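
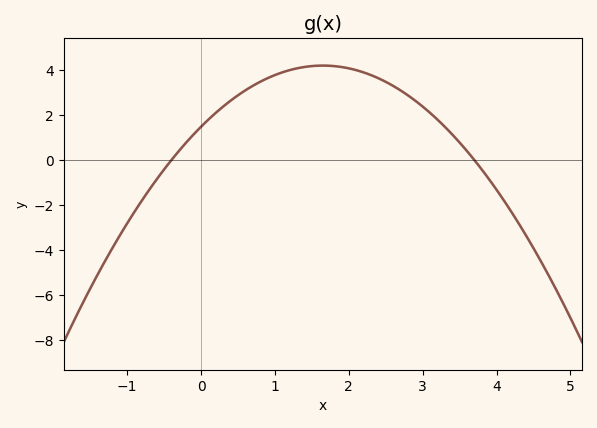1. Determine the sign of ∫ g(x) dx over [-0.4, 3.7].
positive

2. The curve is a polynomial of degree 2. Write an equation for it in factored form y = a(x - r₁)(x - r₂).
y = -1(x + 0.4)(x - 3.7)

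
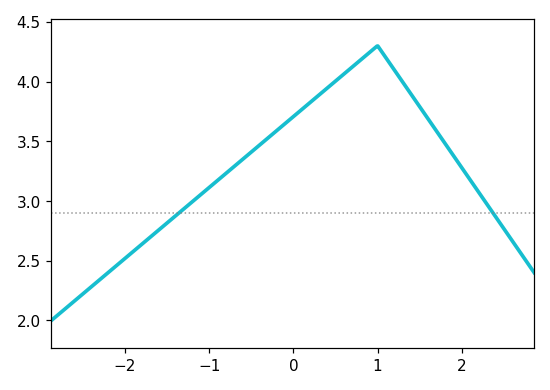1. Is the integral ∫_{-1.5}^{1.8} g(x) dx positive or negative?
positive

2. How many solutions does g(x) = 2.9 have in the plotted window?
2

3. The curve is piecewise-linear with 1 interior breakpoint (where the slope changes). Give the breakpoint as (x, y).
(1, 4.3)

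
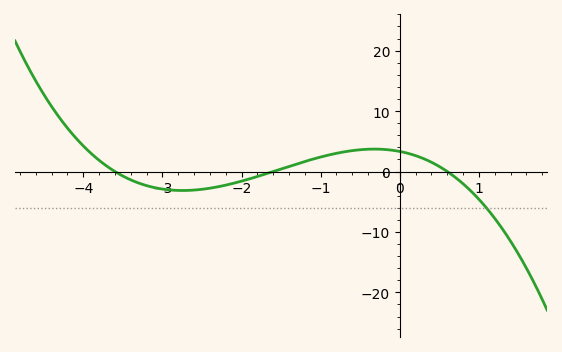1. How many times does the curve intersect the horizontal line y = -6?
1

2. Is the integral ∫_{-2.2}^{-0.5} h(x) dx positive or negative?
positive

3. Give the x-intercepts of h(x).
-3.6, -1.6, 0.6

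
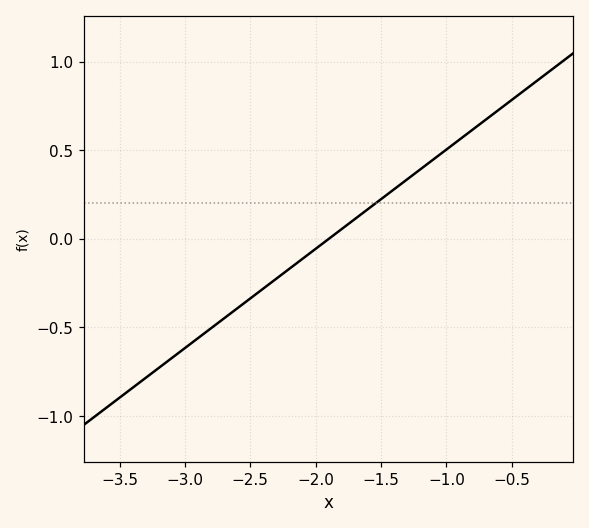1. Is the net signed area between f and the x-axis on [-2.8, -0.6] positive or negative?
positive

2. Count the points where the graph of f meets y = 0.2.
1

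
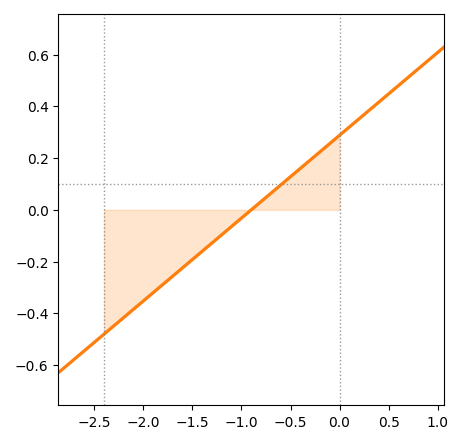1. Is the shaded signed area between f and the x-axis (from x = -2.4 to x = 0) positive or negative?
negative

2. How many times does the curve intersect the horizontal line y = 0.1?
1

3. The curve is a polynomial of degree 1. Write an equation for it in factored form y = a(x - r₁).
y = 0.32(x + 0.9)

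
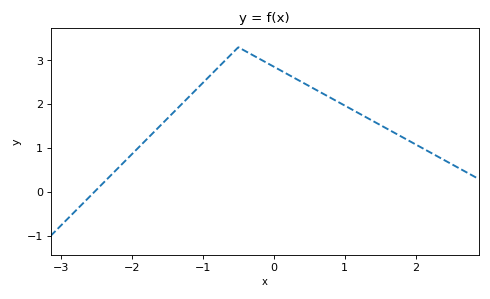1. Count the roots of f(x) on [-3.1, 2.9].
1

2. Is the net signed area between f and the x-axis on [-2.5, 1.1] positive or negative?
positive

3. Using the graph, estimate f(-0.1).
2.9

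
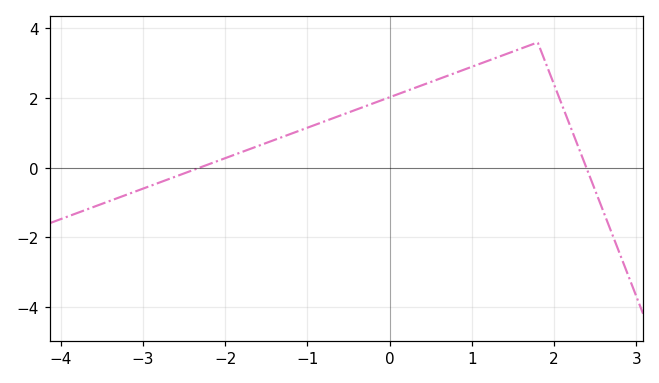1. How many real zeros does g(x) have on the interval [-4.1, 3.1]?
2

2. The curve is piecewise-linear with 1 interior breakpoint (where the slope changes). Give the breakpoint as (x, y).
(1.8, 3.6)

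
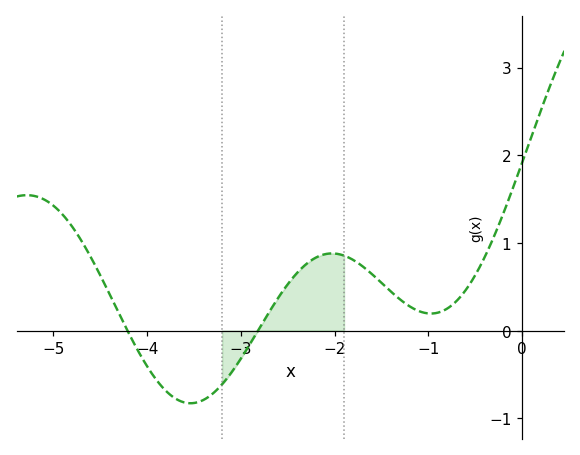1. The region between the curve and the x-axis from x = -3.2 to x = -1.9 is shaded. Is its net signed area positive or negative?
positive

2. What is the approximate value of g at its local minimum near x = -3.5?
-0.8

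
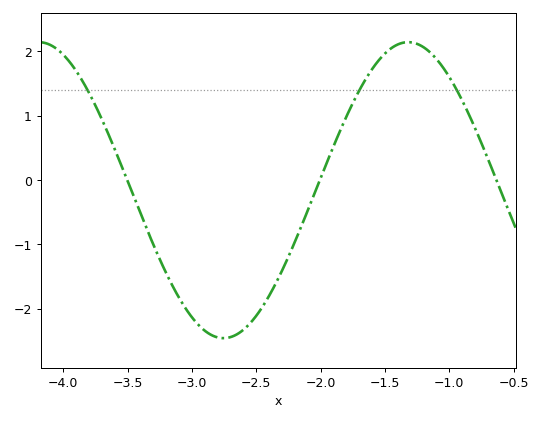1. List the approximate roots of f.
-3.5, -2, -0.65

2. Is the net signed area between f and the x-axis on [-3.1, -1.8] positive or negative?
negative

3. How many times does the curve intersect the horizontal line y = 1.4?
3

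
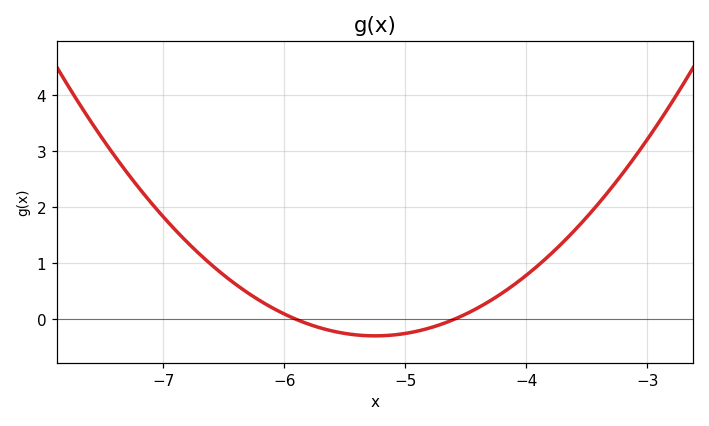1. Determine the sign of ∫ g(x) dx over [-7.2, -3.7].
positive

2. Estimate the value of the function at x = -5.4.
-0.3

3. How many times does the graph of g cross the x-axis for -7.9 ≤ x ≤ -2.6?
2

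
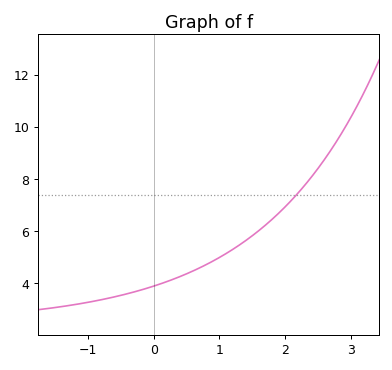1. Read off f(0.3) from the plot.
4.2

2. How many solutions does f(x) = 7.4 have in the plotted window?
1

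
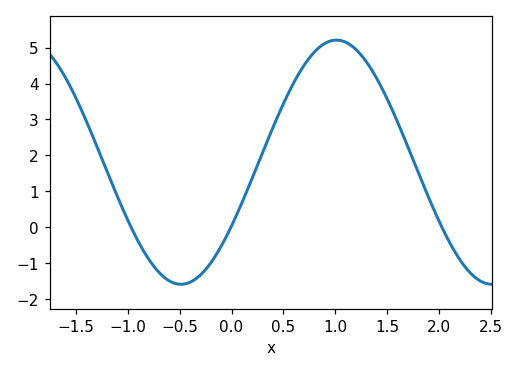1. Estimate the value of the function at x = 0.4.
2.78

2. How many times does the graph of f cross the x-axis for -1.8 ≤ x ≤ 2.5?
3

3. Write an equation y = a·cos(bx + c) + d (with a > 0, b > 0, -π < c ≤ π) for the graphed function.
y = 3.4cos(2.1x - 2.12) + 1.81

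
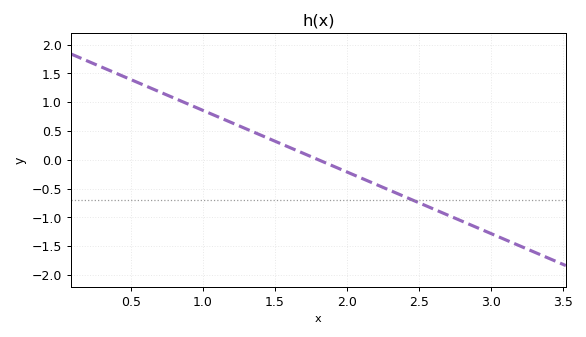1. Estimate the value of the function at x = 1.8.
0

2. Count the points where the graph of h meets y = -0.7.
1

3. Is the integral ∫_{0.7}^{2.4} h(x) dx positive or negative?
positive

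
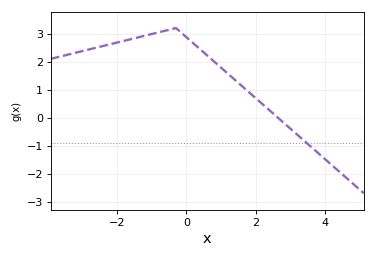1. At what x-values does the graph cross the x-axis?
2.6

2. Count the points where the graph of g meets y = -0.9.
1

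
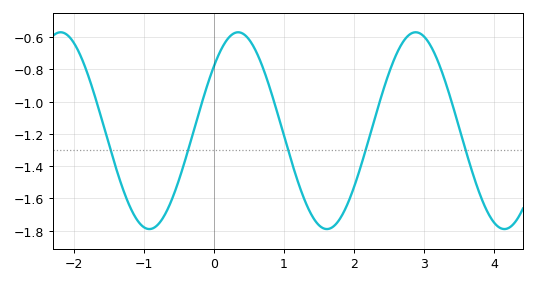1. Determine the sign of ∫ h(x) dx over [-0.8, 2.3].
negative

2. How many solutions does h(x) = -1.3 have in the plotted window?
5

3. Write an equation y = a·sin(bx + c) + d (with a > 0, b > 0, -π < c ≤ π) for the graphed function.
y = 0.61sin(2.48x + 0.712) - 1.18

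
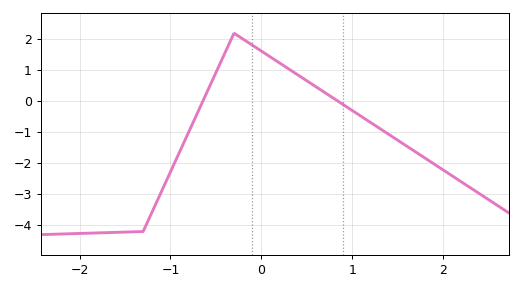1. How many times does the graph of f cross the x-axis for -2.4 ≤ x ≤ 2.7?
2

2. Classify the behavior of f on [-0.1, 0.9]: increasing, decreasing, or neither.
decreasing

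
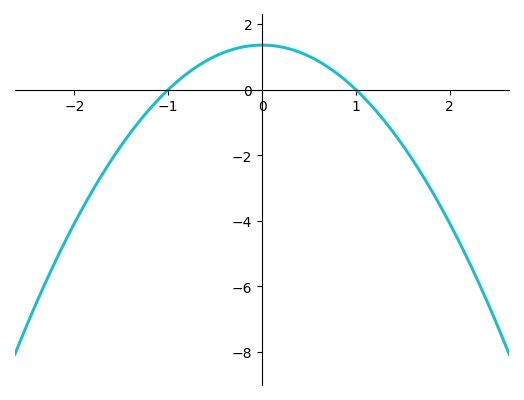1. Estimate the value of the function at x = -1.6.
-2.12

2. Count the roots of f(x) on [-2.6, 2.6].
2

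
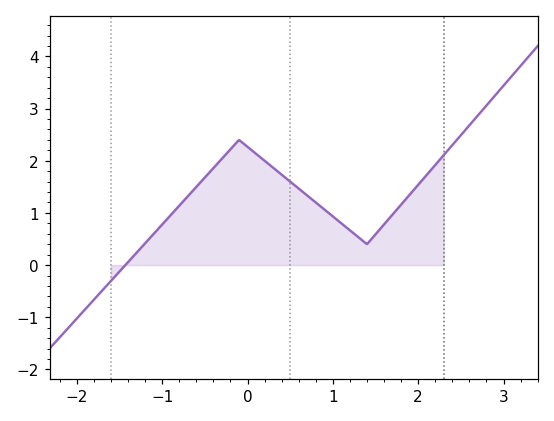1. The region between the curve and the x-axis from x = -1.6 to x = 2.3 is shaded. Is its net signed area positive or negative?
positive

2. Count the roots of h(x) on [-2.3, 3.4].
1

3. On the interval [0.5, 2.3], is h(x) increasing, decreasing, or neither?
neither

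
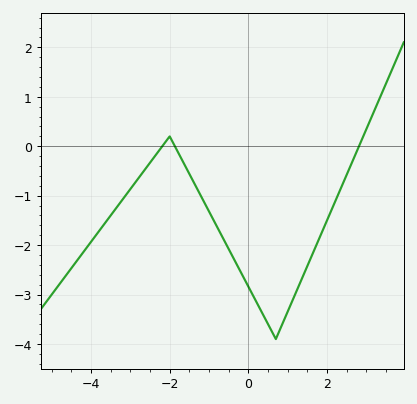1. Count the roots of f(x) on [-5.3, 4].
3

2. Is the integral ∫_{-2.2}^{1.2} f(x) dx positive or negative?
negative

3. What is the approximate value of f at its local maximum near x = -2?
0.2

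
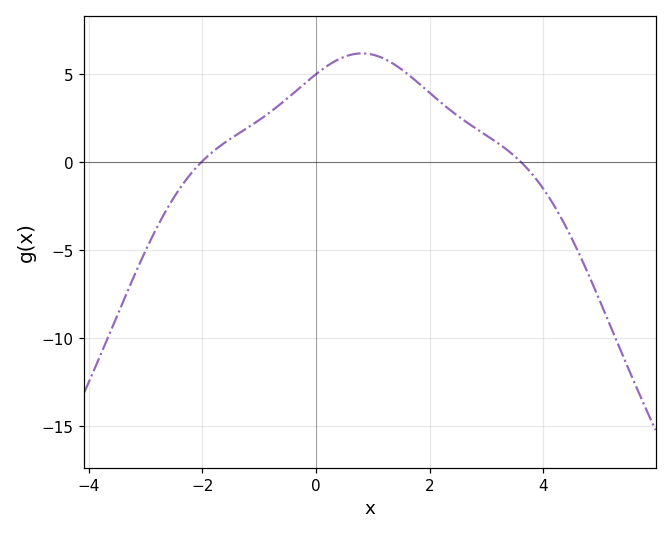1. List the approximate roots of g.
-2.02, 3.61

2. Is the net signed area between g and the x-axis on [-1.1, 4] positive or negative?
positive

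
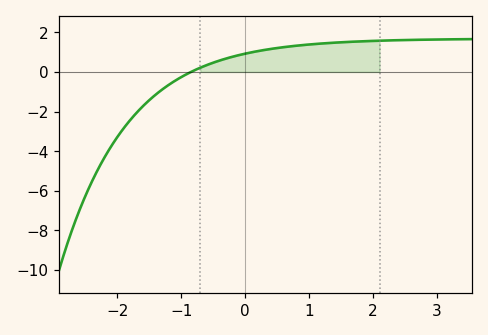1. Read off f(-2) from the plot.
-3.4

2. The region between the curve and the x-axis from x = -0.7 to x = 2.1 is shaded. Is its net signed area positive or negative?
positive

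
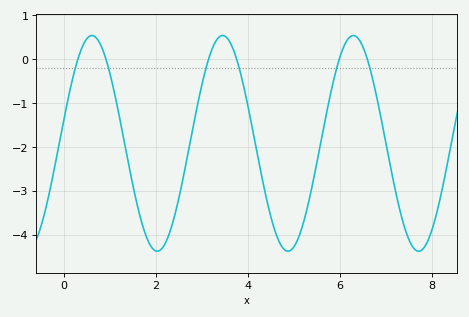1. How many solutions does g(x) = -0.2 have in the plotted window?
6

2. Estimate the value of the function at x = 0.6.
0.539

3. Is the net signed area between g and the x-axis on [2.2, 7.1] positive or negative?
negative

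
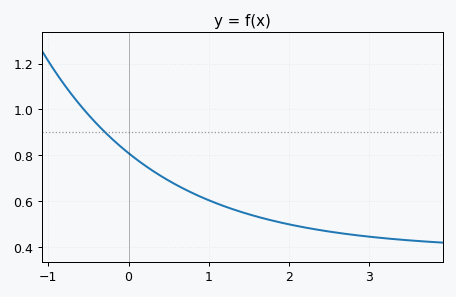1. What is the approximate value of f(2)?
0.5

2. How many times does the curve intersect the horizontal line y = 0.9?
1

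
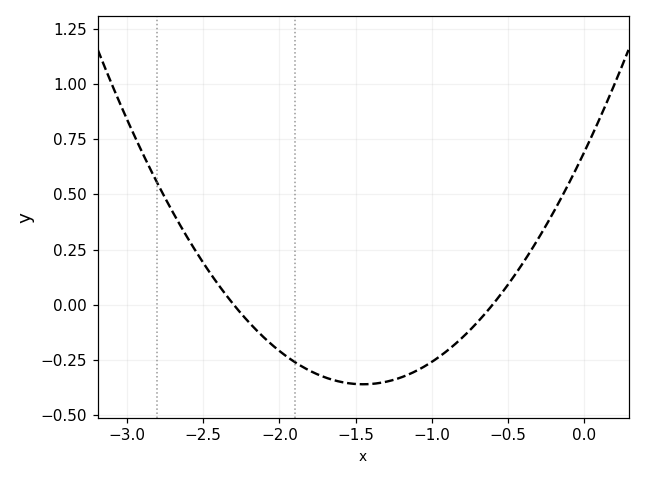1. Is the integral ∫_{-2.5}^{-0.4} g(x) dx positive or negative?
negative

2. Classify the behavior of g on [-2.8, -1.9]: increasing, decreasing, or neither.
decreasing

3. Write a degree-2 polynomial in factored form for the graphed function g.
y = 0.5(x + 2.3)(x + 0.6)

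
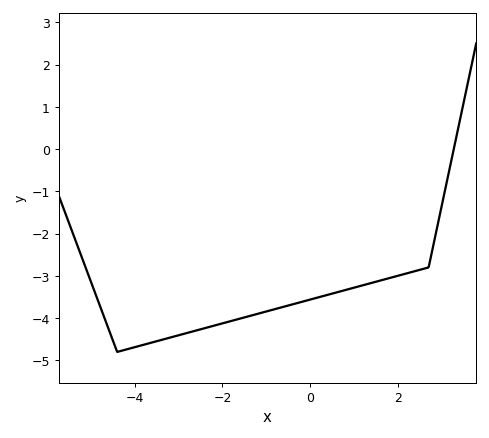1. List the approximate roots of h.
3.27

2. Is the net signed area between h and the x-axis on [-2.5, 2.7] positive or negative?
negative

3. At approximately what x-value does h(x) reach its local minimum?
-4.4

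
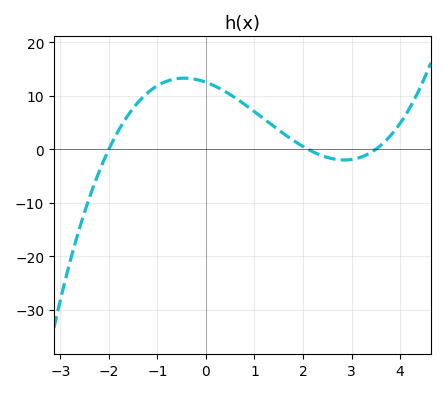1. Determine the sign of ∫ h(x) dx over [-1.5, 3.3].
positive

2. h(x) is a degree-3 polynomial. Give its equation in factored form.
y = 0.85(x + 2)(x - 2.1)(x - 3.5)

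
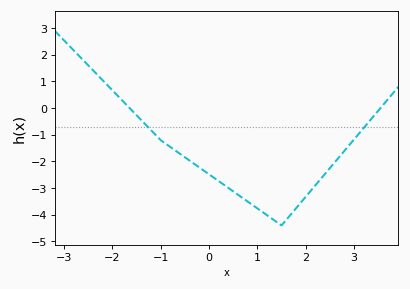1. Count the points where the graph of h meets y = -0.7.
2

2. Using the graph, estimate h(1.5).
-4.4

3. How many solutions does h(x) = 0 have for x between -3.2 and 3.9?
2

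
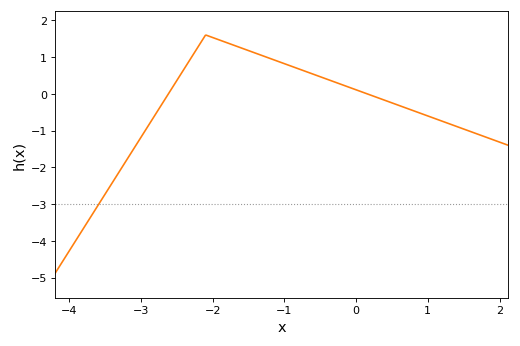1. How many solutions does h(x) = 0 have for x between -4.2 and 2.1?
2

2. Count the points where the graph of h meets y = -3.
1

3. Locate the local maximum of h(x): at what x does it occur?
-2.1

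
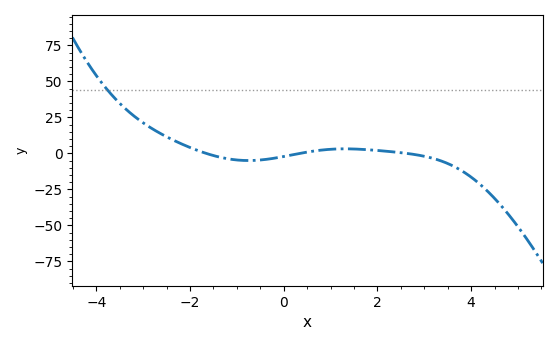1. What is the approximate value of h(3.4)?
-5.74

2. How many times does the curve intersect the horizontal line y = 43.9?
1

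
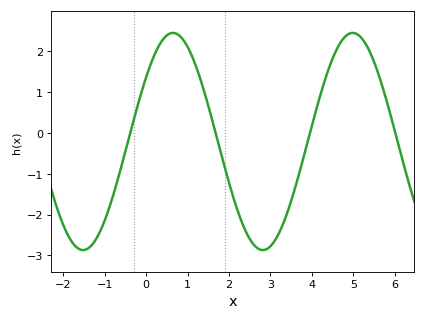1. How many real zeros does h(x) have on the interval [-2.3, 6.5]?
4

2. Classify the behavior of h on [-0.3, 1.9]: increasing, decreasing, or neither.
neither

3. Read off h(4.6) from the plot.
2.1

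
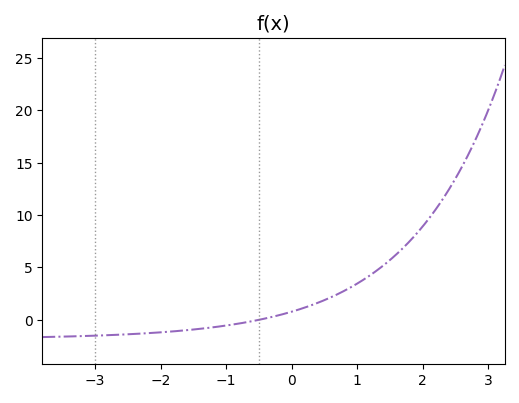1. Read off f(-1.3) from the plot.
-0.797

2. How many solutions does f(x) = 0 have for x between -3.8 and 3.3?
1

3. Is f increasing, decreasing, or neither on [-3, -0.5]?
increasing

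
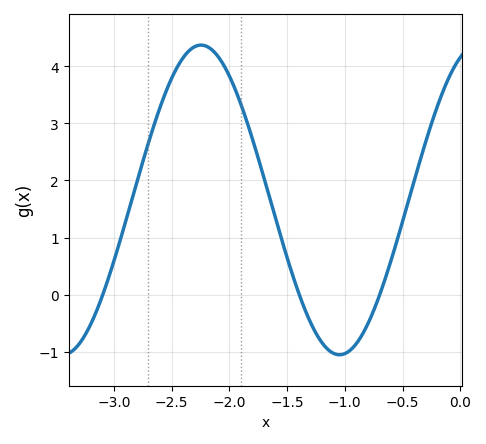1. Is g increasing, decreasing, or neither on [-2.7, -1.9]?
neither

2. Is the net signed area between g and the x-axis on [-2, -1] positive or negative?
positive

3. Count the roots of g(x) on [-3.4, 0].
3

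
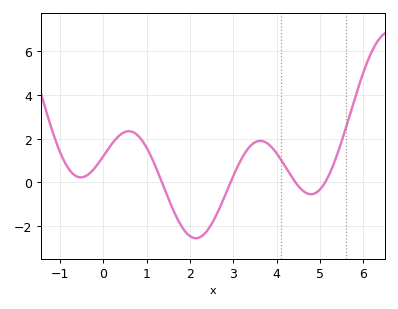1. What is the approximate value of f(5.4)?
1.4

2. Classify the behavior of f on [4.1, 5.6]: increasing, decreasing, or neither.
neither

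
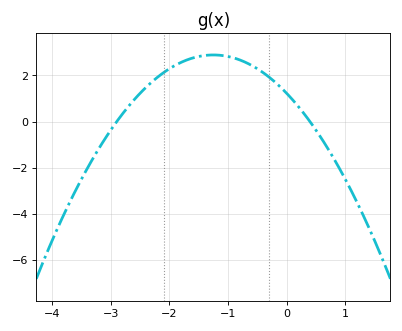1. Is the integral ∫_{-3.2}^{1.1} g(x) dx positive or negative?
positive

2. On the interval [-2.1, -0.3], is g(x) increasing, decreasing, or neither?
neither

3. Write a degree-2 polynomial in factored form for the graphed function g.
y = -1.06(x + 2.9)(x - 0.4)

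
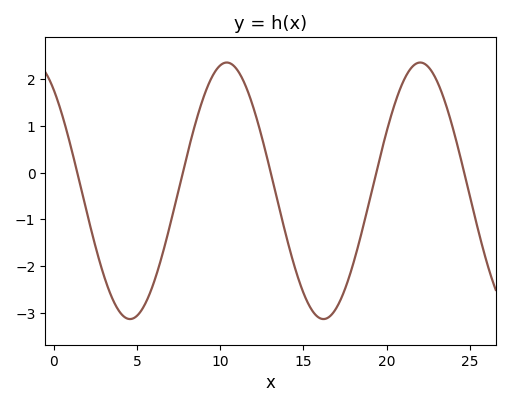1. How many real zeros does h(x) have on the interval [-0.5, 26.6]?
5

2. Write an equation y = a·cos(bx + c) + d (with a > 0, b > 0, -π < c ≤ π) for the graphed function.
y = 2.74cos(0.54x + 0.672) - 0.39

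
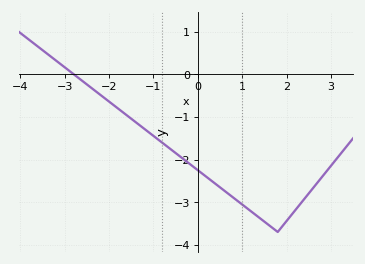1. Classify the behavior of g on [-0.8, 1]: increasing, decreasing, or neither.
decreasing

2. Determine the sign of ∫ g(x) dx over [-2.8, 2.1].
negative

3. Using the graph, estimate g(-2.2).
-0.478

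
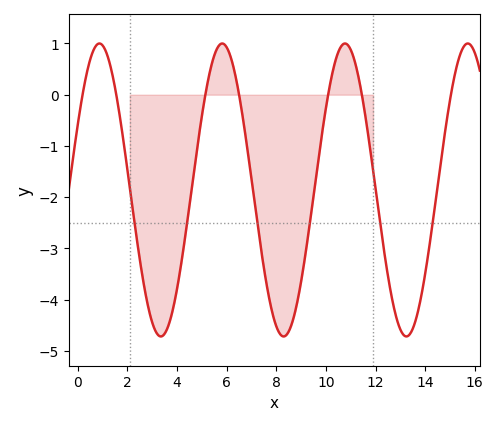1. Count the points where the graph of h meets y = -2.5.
6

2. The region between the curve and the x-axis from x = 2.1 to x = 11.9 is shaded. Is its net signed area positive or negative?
negative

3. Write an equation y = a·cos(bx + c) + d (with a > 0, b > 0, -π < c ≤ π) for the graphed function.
y = 2.86cos(1.3x - 1.1) - 1.86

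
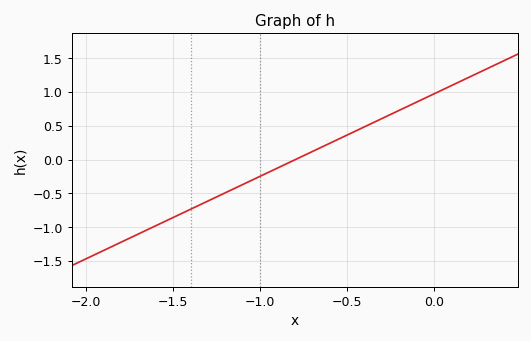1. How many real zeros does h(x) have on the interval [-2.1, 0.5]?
1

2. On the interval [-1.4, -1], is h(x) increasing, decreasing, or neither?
increasing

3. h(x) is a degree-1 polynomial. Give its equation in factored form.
y = 1.22(x + 0.8)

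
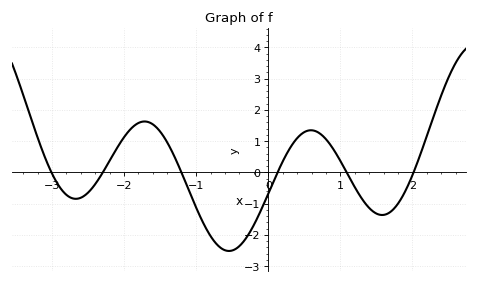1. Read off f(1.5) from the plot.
-1.3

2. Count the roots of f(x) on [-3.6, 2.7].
6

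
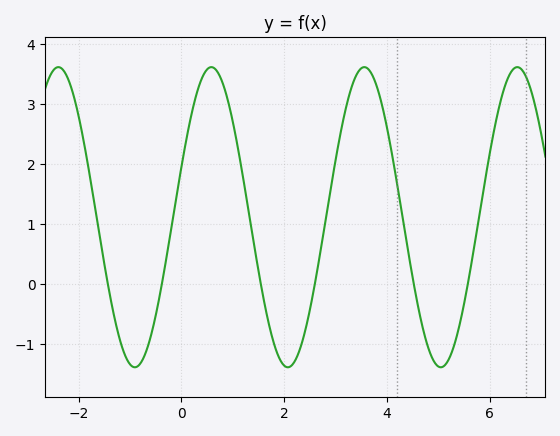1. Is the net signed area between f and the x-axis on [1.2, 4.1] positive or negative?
positive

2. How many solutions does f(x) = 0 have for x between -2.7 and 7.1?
6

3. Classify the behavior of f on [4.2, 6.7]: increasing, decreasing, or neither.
neither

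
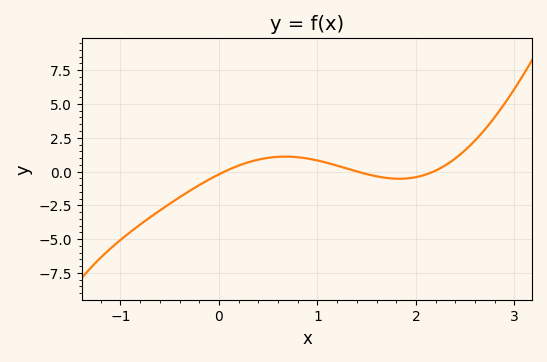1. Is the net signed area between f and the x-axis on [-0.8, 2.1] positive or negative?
negative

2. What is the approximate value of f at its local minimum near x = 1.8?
-0.532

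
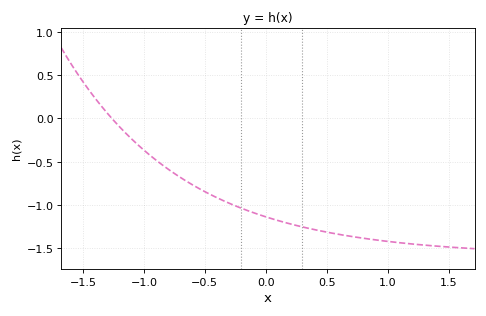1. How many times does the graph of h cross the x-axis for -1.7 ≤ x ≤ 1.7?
1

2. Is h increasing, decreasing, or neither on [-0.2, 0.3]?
decreasing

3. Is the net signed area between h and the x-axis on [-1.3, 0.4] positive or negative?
negative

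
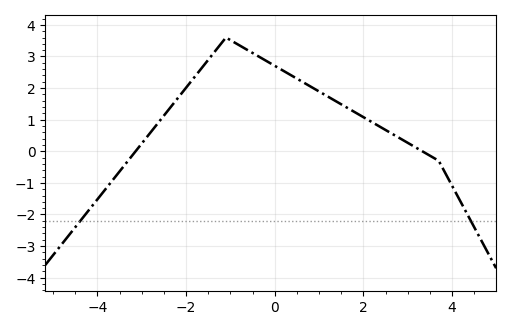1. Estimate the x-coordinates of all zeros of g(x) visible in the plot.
-3.2, 3.4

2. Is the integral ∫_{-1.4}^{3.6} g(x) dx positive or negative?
positive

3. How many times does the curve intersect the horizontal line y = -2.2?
2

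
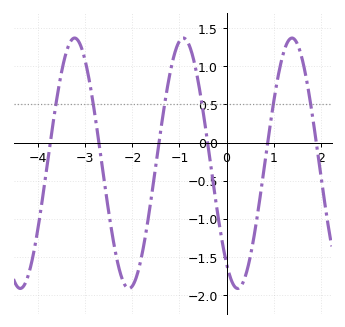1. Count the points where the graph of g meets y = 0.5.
6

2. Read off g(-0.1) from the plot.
-1.25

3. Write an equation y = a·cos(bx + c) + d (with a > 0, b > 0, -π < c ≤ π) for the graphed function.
y = 1.64cos(2.7x + 2.5) - 0.27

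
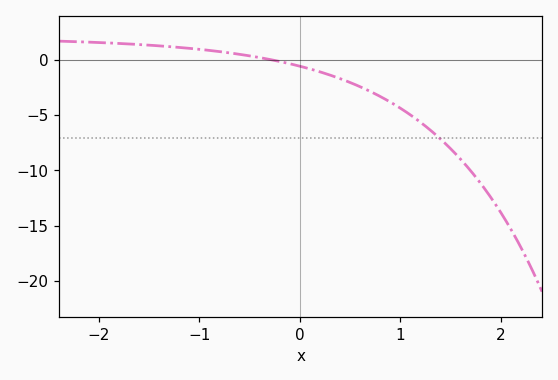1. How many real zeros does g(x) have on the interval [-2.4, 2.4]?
1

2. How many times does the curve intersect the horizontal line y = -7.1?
1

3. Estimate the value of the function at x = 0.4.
-1.72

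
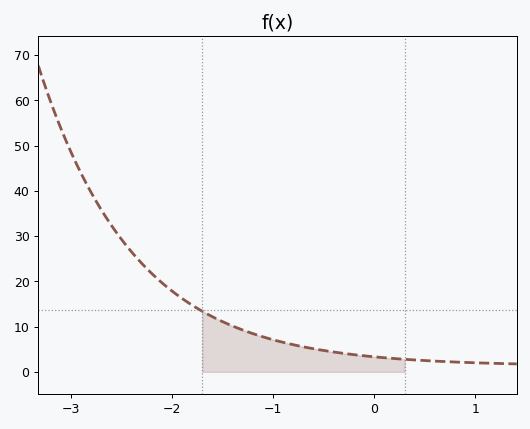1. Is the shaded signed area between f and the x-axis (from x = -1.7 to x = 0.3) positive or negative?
positive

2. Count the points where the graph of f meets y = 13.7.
1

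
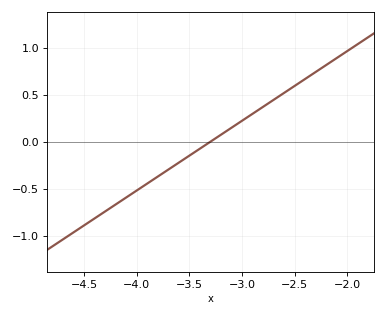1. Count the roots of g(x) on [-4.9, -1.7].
1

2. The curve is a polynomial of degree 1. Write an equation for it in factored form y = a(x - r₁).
y = 0.74(x + 3.3)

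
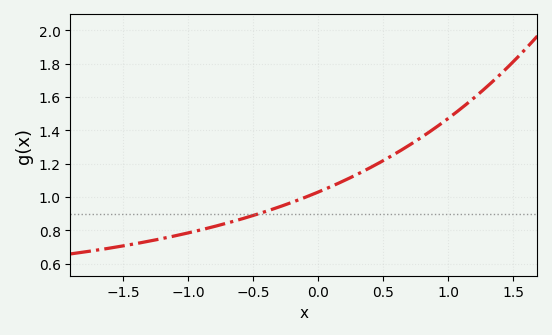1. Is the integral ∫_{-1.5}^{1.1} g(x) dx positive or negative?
positive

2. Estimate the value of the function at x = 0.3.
1.14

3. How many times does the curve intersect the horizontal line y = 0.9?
1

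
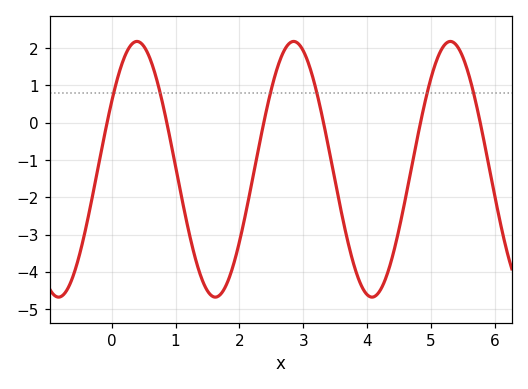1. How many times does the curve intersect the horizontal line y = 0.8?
6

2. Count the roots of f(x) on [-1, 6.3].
6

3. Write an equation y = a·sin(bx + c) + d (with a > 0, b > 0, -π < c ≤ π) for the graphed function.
y = 3.43sin(2.56x + 0.56) - 1.25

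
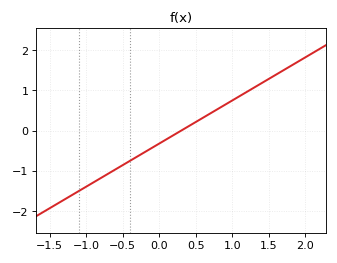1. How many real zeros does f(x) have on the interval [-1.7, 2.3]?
1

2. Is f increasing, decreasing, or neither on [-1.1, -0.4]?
increasing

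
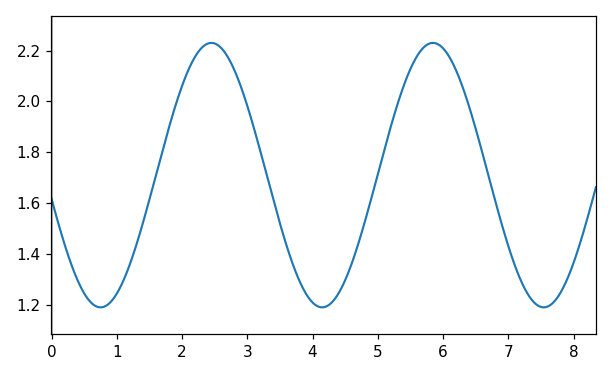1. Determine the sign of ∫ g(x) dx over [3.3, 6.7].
positive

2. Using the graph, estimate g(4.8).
1.52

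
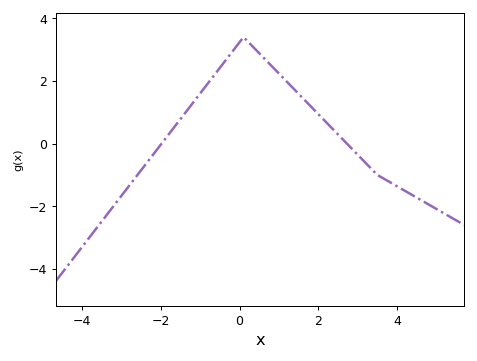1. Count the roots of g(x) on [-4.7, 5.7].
2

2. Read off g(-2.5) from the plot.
-0.844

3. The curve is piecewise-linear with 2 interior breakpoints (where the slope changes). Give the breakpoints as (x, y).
(0.1, 3.4); (3.5, -1)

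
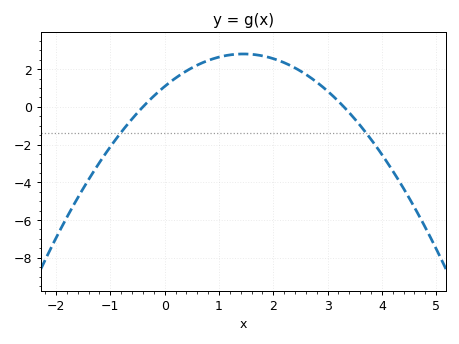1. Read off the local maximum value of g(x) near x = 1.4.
2.8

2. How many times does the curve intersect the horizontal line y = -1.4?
2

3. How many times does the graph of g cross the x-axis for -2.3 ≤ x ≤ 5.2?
2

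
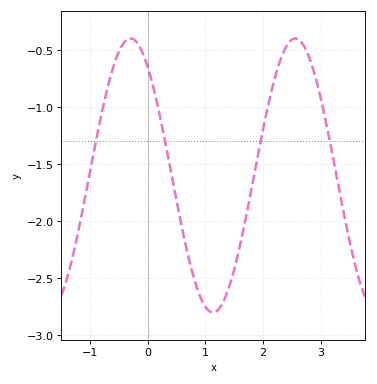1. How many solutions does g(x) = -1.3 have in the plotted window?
4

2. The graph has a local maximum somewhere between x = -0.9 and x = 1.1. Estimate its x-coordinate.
-0.3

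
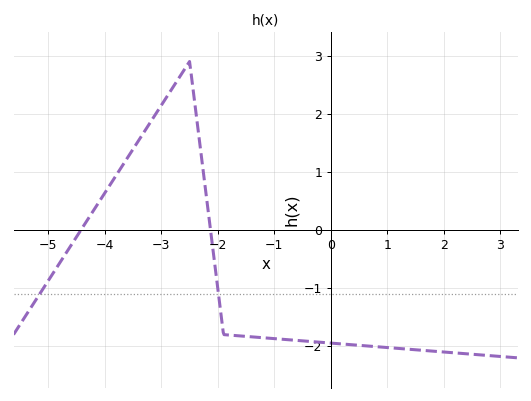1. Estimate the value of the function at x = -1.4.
-1.84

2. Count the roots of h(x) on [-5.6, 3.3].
2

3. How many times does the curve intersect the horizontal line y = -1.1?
2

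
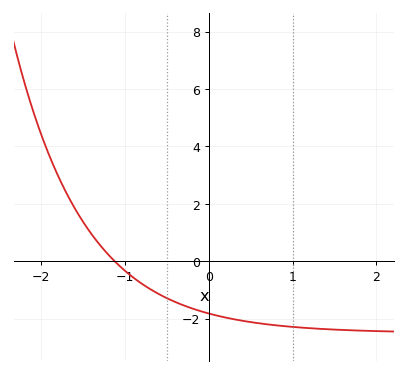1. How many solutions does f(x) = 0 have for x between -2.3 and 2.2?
1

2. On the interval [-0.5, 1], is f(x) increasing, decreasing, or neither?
decreasing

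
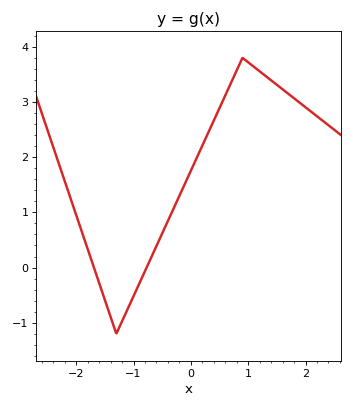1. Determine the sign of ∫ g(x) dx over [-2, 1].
positive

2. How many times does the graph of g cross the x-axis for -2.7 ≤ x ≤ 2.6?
2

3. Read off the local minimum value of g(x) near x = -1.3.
-1.2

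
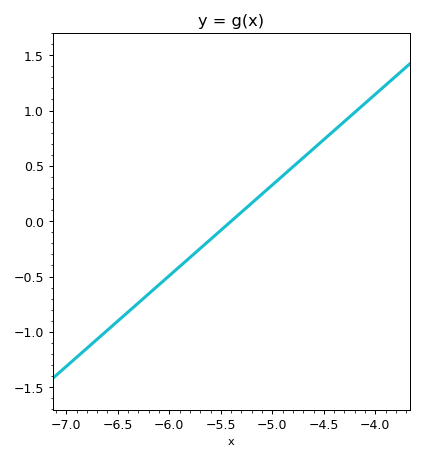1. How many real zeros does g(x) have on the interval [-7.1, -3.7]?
1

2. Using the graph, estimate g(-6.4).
-0.8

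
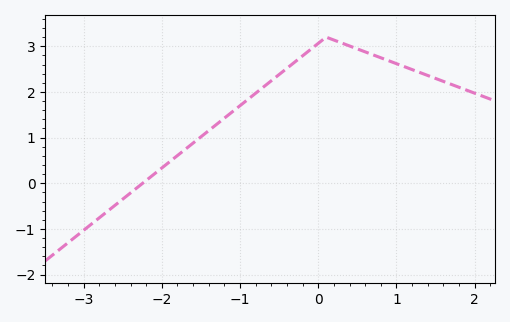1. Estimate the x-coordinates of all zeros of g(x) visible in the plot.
-2.24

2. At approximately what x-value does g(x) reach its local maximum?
0.101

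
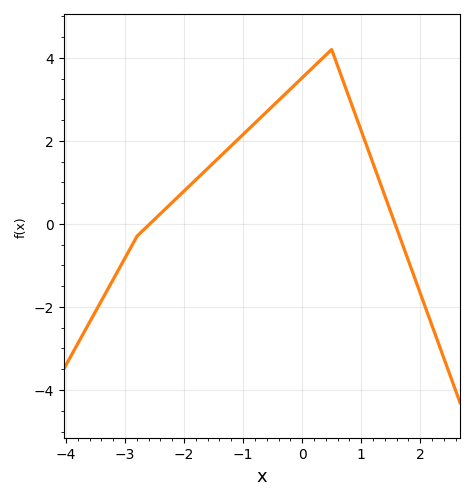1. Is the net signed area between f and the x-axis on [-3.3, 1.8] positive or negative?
positive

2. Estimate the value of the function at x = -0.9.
2.2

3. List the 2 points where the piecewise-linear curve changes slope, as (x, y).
(-2.8, -0.3); (0.5, 4.2)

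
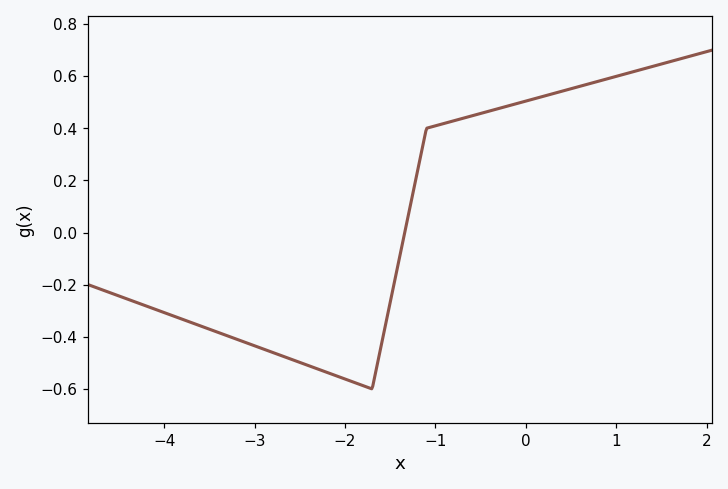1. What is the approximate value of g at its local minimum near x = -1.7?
-0.6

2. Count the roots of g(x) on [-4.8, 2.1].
1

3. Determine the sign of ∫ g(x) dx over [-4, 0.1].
negative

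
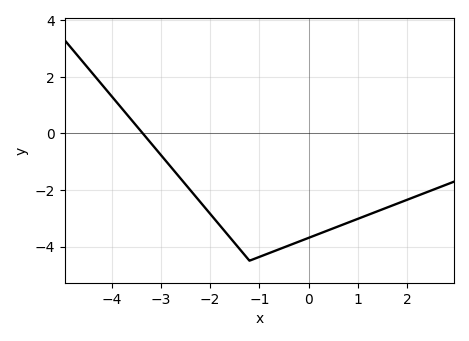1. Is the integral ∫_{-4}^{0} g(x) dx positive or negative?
negative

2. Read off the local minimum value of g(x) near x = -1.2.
-4.4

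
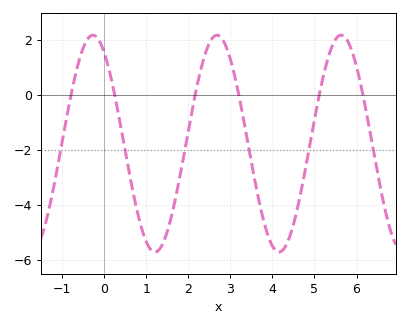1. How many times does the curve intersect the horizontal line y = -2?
6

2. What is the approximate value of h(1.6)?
-4.42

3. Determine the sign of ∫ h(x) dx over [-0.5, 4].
negative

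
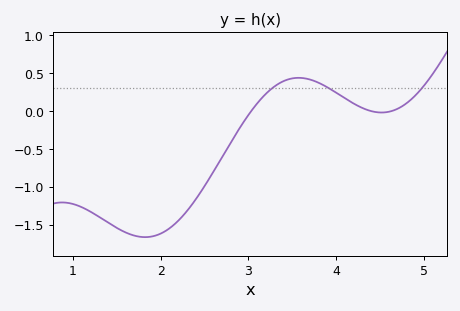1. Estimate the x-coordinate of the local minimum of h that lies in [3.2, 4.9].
4.52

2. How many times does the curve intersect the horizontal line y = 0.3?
3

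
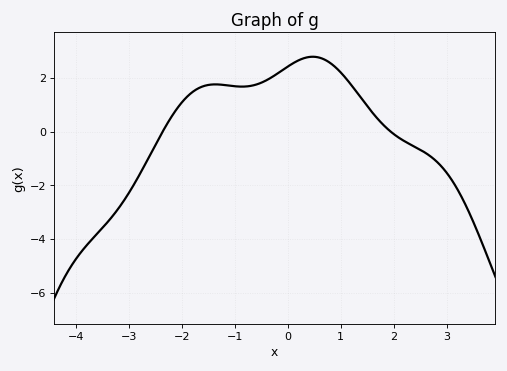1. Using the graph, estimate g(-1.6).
1.69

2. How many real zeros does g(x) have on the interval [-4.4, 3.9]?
2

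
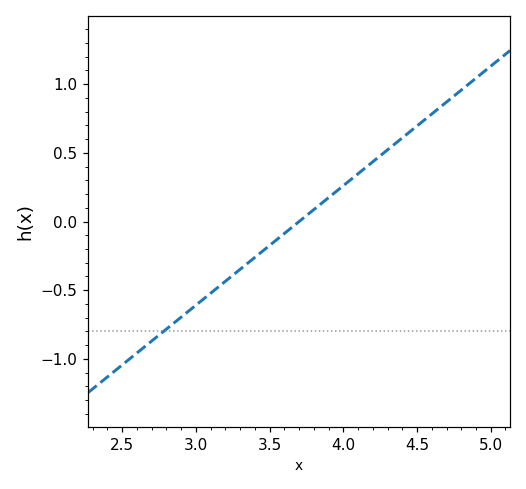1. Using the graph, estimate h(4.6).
0.8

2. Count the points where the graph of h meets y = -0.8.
1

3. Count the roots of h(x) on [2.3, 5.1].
1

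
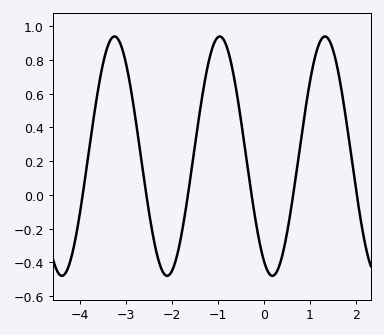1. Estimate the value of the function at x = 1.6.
0.76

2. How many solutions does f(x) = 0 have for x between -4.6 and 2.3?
6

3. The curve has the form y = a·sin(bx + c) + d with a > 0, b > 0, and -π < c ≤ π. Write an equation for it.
y = 0.71sin(2.7x - 2.1) + 0.23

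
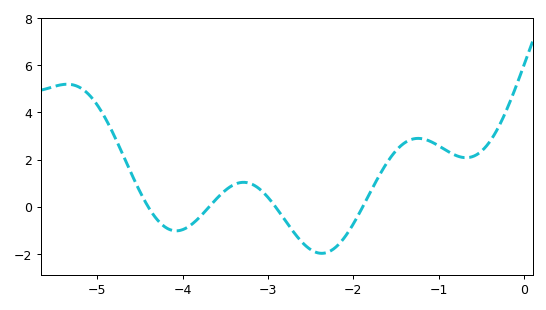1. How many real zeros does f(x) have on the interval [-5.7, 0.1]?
4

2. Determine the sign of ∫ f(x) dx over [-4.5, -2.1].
negative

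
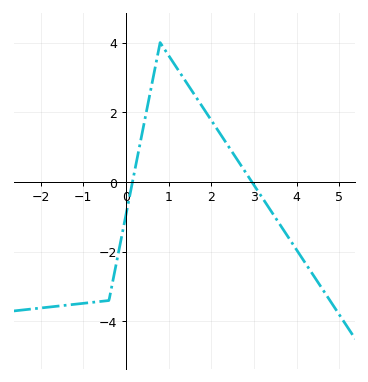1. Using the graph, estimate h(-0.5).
-3.4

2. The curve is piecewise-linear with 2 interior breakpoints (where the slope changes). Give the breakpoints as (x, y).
(-0.4, -3.4); (0.8, 4)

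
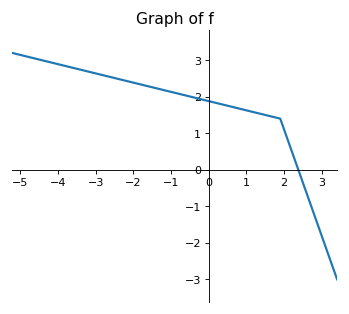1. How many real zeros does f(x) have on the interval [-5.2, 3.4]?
1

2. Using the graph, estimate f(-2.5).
2.5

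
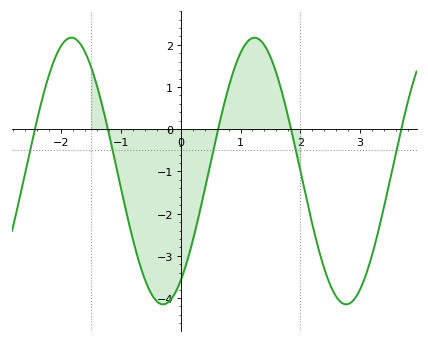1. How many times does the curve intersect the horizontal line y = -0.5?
5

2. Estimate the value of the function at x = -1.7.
2.1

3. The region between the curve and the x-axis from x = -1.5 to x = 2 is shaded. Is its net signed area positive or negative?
negative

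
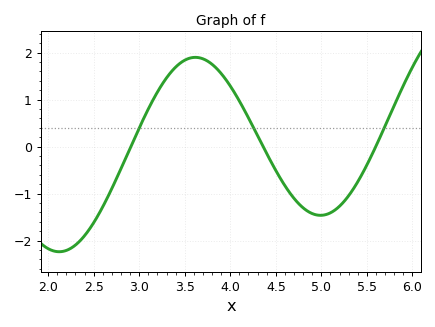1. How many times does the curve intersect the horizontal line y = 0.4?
3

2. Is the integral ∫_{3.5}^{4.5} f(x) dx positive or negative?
positive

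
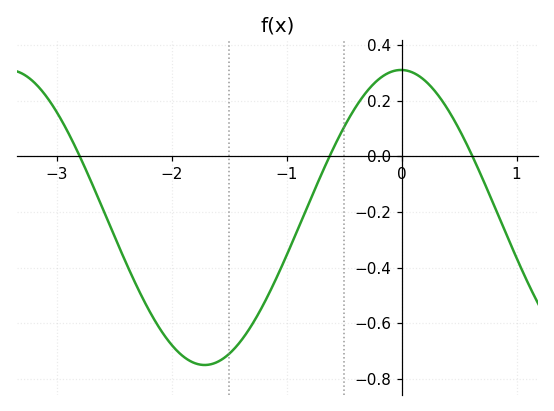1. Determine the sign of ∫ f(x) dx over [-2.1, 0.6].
negative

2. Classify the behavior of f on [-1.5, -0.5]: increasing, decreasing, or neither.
increasing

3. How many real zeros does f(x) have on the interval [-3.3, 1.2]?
3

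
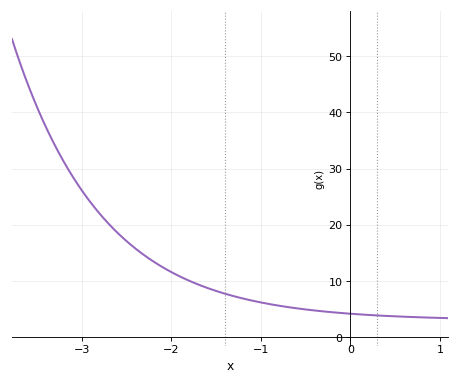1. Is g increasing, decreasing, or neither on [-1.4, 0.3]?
decreasing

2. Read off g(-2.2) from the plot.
13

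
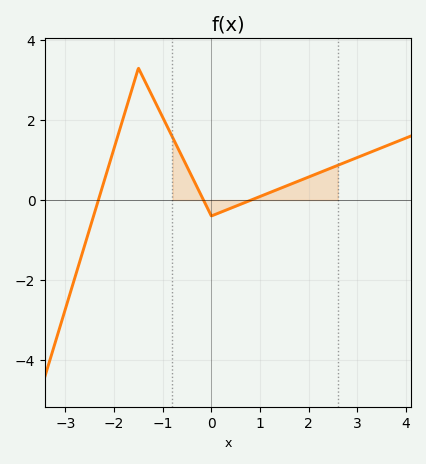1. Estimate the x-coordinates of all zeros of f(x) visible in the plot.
-2.4, -0.2, 0.8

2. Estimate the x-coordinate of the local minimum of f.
0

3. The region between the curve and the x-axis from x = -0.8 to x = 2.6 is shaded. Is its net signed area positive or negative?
positive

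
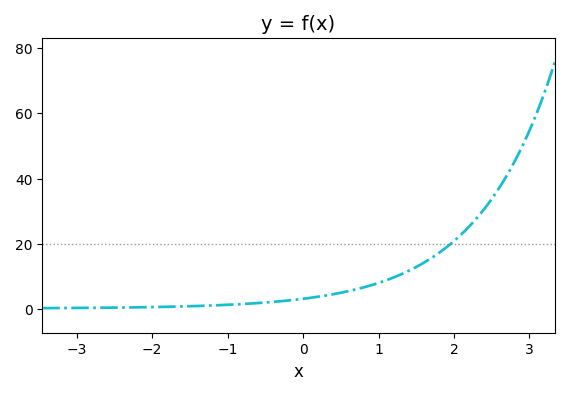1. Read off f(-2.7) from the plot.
0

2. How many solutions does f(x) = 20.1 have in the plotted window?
1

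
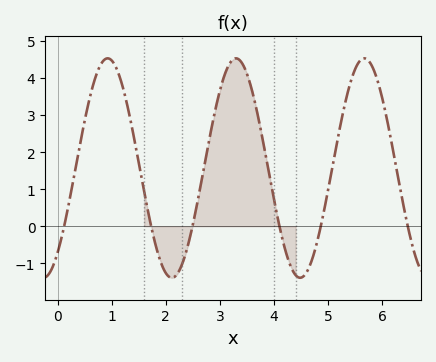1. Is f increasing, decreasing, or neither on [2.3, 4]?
neither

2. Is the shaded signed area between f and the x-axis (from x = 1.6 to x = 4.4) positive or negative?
positive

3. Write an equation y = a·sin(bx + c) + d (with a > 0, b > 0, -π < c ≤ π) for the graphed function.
y = 2.96sin(2.65x - 0.882) + 1.57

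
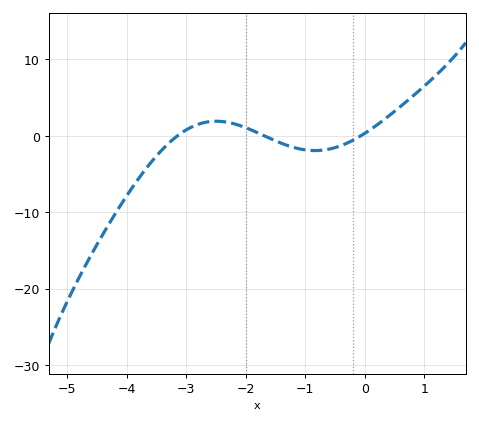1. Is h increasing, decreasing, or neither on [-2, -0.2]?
neither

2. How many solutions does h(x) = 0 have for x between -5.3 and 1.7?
3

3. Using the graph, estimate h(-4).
-8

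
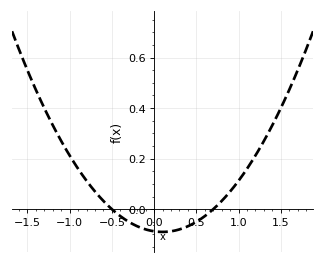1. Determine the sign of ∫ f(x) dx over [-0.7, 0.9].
negative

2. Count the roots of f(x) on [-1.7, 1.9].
2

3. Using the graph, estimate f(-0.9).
0.16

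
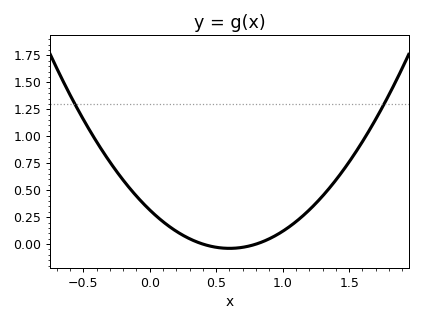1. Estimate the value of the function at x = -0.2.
0.6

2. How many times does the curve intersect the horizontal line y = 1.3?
2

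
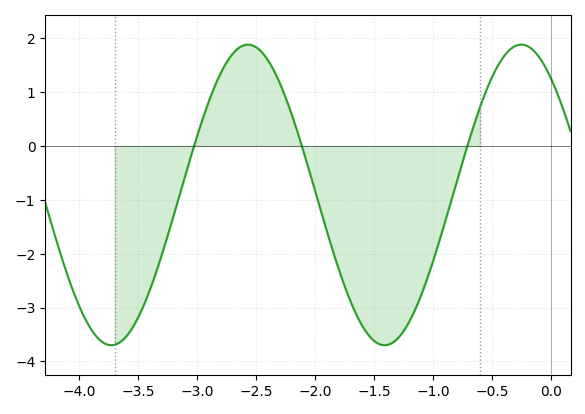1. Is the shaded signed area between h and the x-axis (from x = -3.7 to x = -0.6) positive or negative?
negative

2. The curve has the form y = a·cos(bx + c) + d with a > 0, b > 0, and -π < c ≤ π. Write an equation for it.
y = 2.79cos(2.71x + 0.68) - 0.91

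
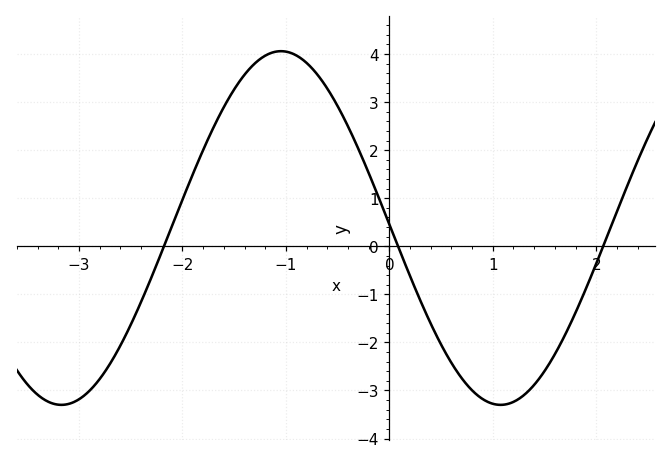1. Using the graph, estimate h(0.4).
-1.6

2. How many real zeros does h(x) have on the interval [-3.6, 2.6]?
3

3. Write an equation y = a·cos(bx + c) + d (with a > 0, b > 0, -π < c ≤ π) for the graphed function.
y = 3.68cos(1.5x + 1.5) + 0.38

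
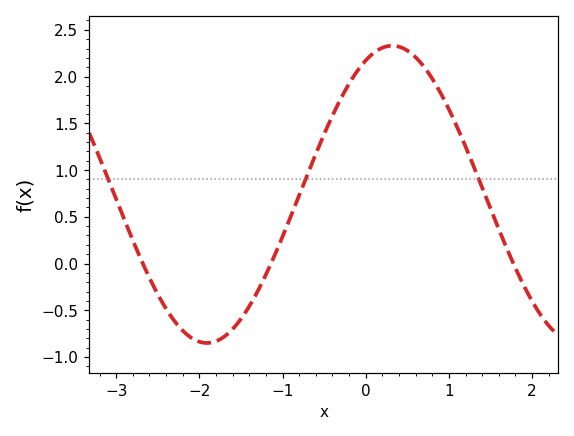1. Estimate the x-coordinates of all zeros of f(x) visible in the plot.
-2.68, -1.14, 1.78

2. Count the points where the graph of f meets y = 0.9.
3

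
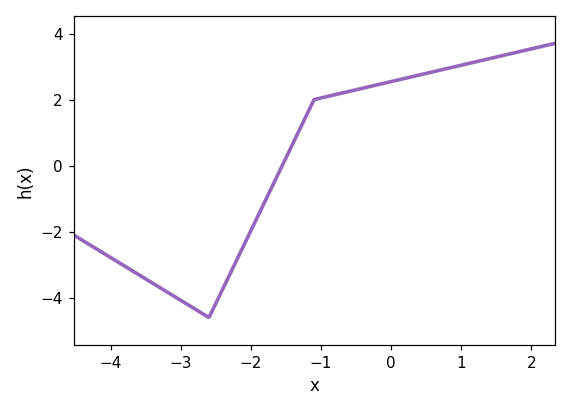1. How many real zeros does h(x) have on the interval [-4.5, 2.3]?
1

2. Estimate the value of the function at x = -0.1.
2.5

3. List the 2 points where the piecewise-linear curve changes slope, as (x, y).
(-2.6, -4.6); (-1.1, 2)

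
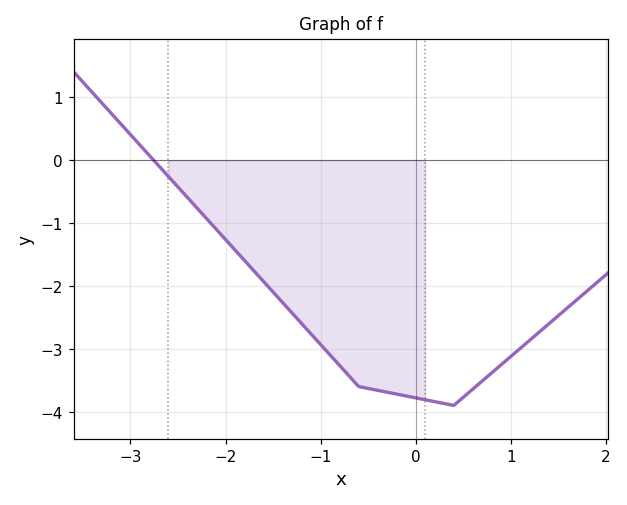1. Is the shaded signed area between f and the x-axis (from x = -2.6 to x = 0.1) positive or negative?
negative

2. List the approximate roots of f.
-2.76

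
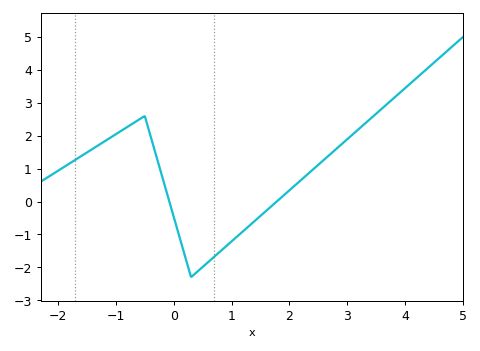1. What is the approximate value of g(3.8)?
3.1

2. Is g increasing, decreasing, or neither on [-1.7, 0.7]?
neither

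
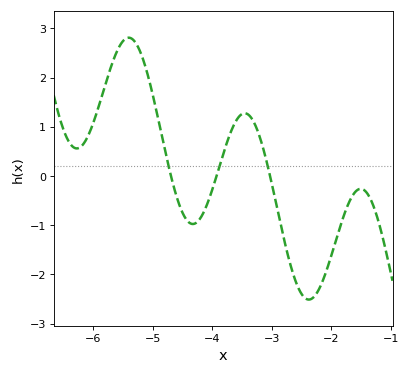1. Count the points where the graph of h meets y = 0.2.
3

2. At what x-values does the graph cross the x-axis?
-4.7, -3.9, -3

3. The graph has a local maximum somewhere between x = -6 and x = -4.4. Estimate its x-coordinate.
-5.4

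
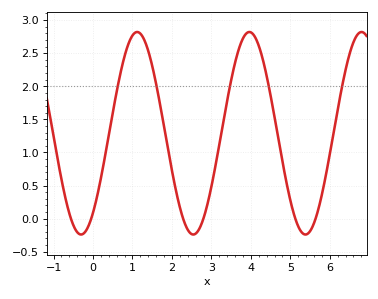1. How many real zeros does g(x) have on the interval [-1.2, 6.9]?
6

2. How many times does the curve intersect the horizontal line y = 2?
5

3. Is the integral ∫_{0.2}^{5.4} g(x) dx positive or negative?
positive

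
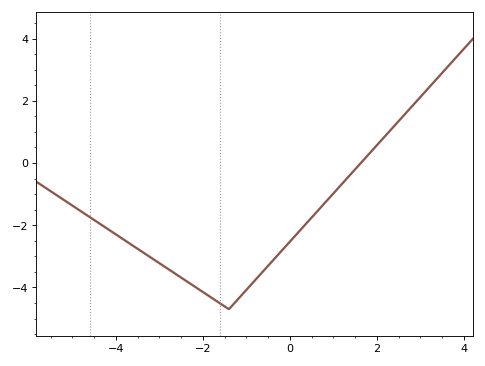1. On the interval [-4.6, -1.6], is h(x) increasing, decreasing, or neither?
decreasing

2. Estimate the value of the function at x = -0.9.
-3.93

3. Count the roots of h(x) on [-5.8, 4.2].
1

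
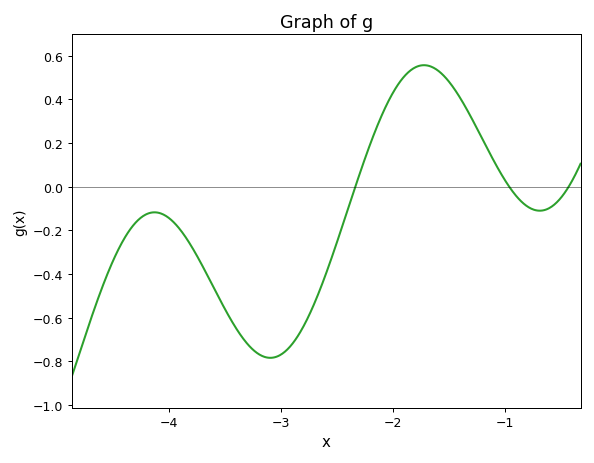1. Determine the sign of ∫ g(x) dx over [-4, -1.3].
negative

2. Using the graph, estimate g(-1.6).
0.54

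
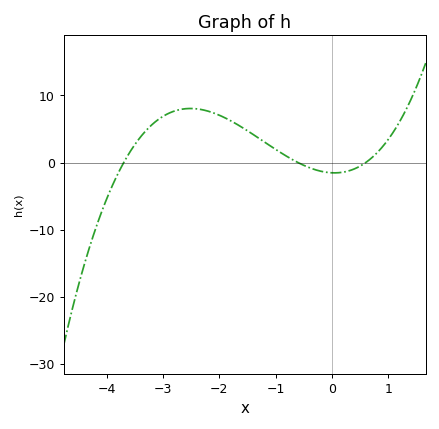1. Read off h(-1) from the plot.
1.97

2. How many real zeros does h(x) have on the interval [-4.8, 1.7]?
3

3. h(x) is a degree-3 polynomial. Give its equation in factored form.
y = 1.14(x + 3.7)(x + 0.6)(x - 0.6)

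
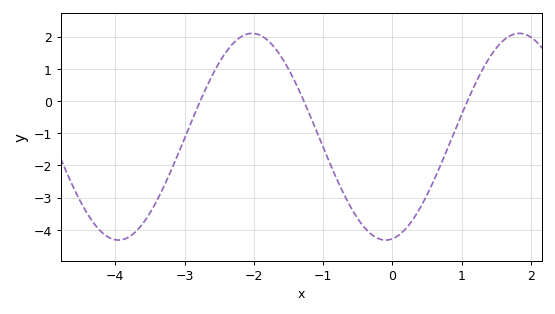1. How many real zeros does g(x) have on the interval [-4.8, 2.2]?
3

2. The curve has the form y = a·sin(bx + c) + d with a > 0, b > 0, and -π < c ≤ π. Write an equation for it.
y = 3.21sin(1.6x - 1.4) - 1.11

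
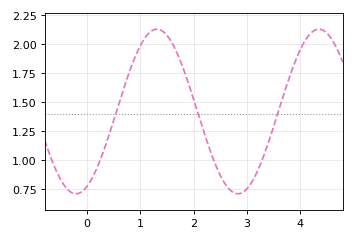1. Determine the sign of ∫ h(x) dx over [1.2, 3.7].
positive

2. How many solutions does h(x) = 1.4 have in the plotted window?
3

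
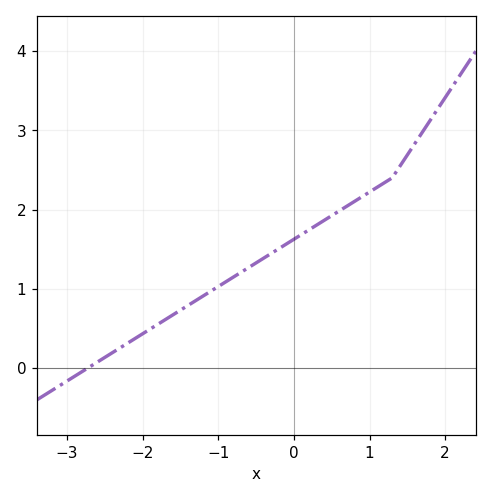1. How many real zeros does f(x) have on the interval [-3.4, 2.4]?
1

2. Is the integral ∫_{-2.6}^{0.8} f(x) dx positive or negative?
positive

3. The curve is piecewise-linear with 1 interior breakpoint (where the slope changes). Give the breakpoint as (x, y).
(1.3, 2.4)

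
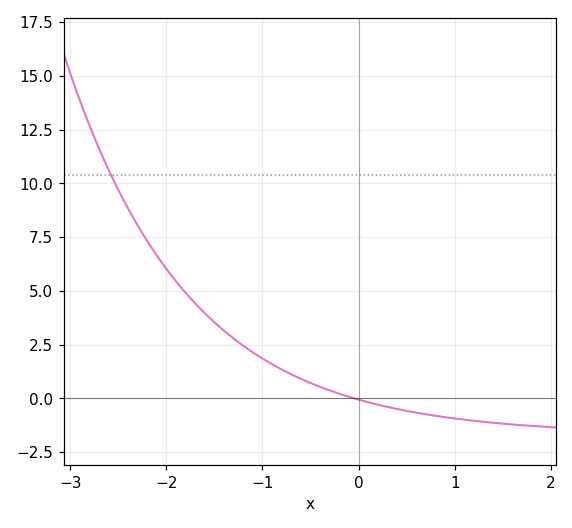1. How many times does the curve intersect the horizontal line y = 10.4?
1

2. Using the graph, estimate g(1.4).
-1.14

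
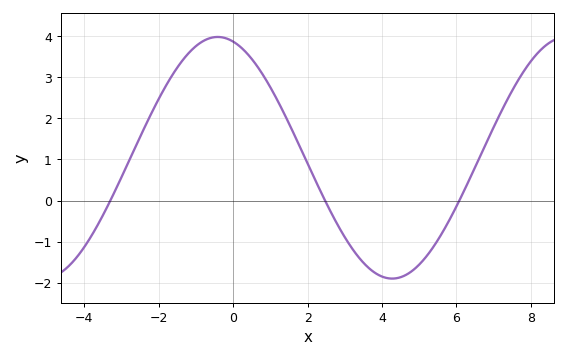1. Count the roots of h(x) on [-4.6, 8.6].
3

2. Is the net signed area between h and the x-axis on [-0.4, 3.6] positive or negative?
positive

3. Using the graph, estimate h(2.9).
-0.743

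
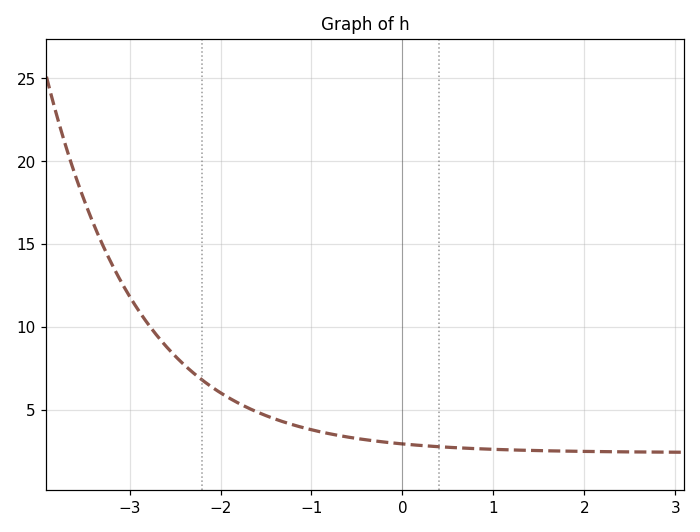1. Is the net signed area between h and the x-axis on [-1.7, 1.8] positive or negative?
positive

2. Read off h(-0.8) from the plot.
3.54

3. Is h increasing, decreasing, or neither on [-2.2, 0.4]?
decreasing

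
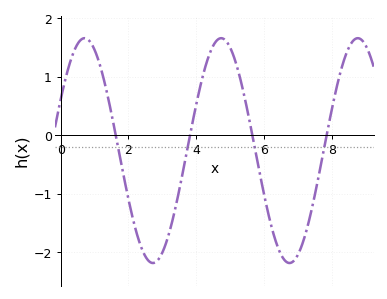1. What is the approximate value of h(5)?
1.5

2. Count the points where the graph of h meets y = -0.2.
4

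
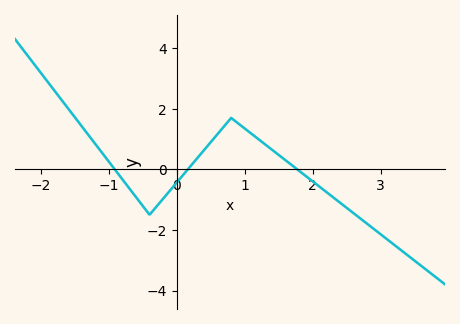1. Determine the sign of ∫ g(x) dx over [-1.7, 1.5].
positive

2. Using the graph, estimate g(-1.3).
1.2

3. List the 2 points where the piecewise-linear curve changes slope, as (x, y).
(-0.4, -1.5); (0.8, 1.7)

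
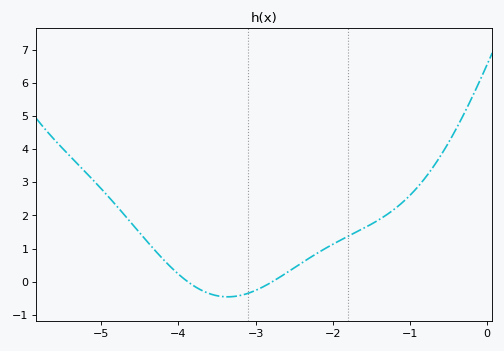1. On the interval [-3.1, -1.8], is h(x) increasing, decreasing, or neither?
increasing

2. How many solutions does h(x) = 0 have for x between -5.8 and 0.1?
2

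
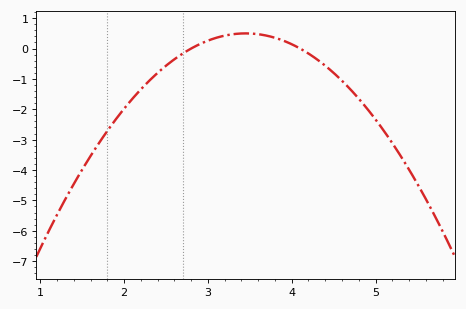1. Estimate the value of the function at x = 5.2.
-3.1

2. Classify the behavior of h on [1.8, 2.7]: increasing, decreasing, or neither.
increasing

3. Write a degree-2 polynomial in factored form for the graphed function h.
y = -1.18(x - 2.8)(x - 4.1)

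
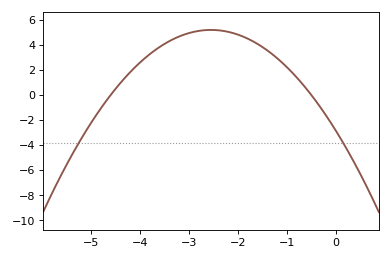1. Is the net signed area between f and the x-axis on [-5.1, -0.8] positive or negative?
positive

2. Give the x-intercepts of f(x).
-4.6, -0.5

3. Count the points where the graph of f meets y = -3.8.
2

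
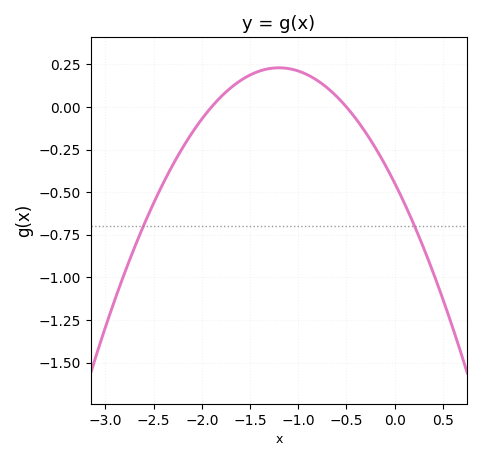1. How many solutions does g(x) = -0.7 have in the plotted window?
2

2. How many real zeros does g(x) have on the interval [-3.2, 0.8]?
2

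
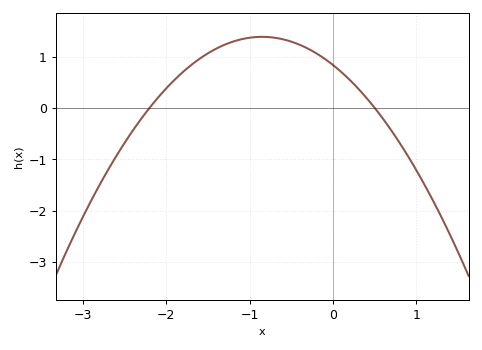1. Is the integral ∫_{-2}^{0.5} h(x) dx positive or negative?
positive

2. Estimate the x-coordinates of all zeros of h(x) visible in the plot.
-2.2, 0.5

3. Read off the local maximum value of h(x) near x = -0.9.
1.4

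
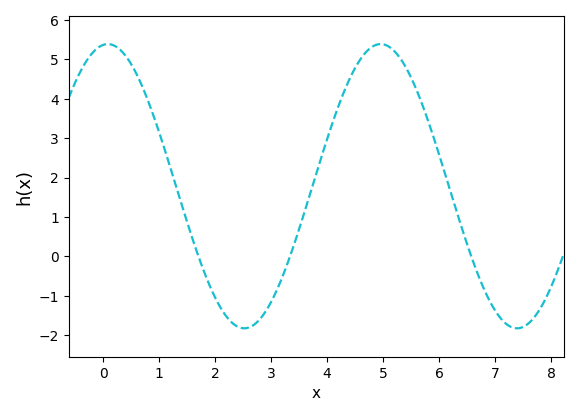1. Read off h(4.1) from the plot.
3.4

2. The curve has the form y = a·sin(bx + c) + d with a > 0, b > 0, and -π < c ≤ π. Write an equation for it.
y = 3.61sin(1.3x + 1.5) + 1.78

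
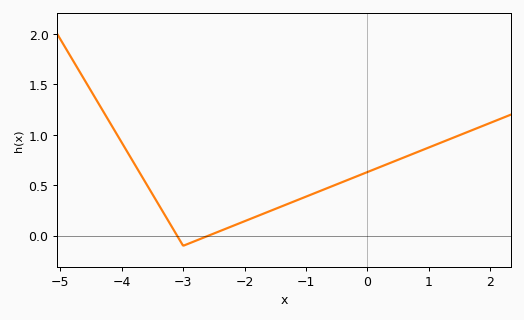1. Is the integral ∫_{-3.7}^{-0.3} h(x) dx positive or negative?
positive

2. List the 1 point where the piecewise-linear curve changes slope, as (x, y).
(-3, -0.1)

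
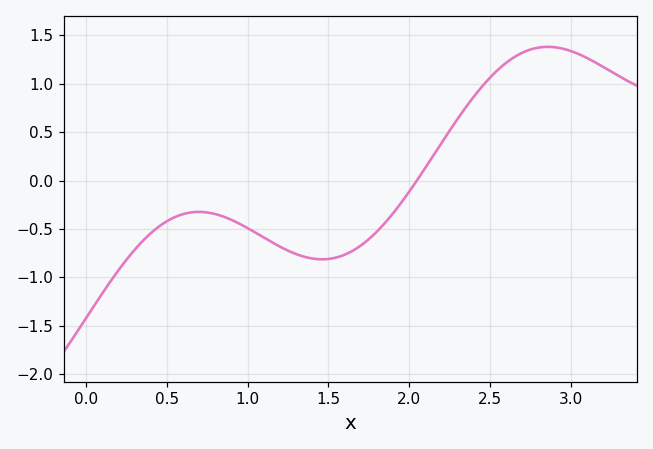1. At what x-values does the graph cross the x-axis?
2.05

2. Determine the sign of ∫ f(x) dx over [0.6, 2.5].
negative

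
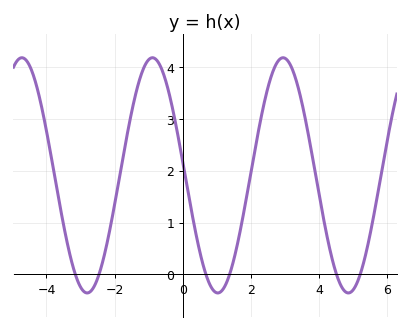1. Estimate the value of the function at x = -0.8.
4.2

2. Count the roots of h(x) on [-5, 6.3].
6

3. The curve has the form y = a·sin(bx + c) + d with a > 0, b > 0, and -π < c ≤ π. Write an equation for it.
y = 2.27sin(1.6x + 3) + 1.91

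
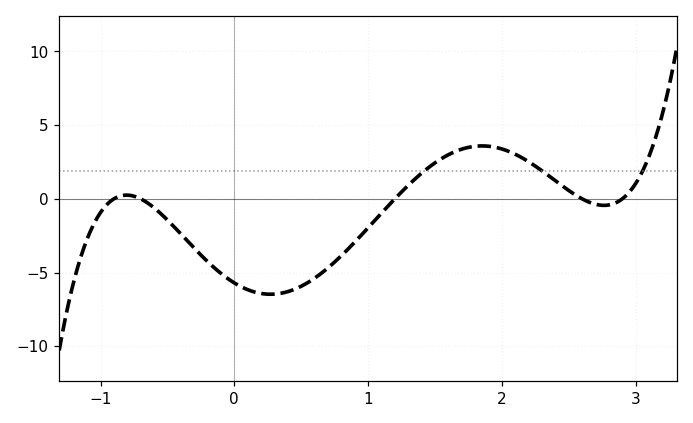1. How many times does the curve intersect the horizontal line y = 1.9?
3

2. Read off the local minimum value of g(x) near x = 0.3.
-6.5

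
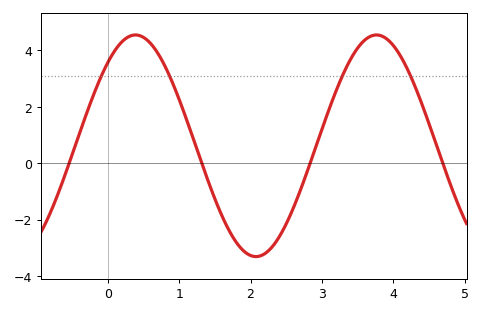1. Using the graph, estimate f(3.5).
4.08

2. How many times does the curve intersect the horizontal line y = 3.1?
4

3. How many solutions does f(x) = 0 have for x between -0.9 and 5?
4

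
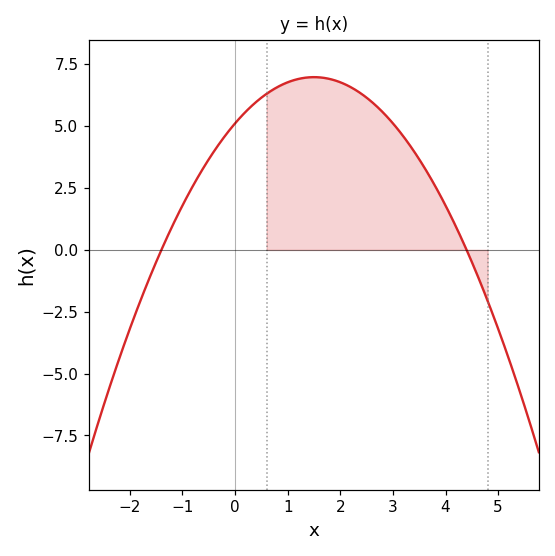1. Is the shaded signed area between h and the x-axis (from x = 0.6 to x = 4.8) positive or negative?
positive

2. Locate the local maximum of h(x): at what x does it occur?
1.5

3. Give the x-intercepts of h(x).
-1.4, 4.4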